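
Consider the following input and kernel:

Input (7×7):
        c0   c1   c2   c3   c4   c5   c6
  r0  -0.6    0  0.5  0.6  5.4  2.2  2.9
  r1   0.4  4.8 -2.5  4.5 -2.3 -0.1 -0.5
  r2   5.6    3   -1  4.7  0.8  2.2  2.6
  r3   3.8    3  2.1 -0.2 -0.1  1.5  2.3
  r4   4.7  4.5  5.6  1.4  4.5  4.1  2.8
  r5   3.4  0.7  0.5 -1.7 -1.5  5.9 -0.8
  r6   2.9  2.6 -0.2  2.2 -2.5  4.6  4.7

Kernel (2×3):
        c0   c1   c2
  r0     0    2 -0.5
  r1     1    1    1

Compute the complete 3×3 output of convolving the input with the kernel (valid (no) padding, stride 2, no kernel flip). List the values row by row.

2.45 -1.8 0.05
15.4 10.8 6.8
10.8 -2.15 10.4

Output[0,0]: The receptive field on the input at this output position is [-0.6 0 0.5 / 0.4 4.8 -2.5]. Elementwise product with the kernel and sum: 0·2 + 0.5·-0.5 + 0.4·1 + 4.8·1 + -2.5·1.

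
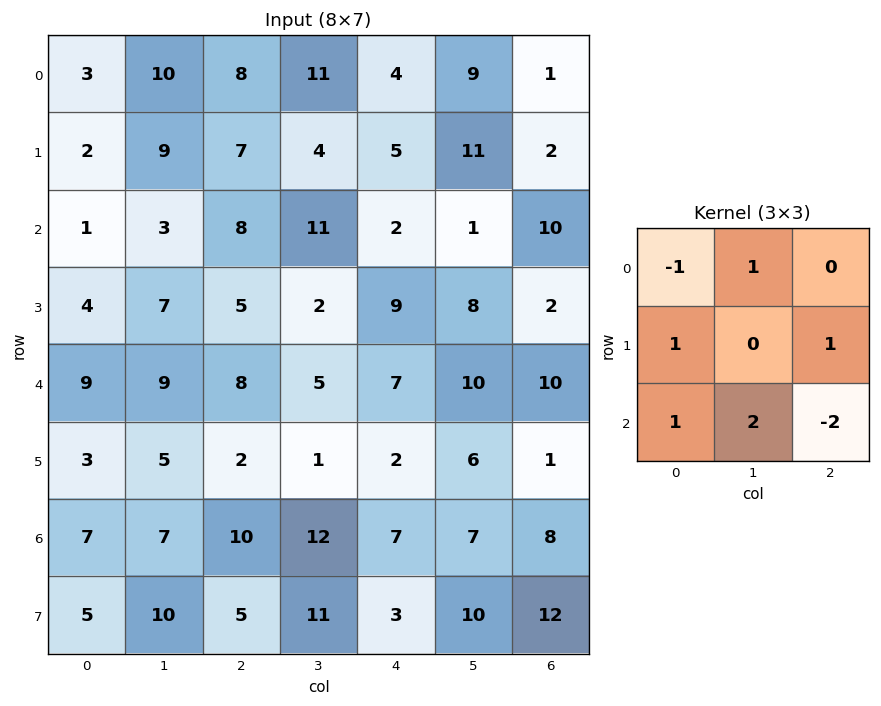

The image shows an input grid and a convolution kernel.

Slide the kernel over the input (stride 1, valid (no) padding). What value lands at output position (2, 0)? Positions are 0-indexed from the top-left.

22

The receptive field on the input at this output position is [1 3 8 / 4 7 5 / 9 9 8]. Elementwise product with the kernel and sum: 1·-1 + 3·1 + 4·1 + 5·1 + 9·1 + 9·2 + 8·-2.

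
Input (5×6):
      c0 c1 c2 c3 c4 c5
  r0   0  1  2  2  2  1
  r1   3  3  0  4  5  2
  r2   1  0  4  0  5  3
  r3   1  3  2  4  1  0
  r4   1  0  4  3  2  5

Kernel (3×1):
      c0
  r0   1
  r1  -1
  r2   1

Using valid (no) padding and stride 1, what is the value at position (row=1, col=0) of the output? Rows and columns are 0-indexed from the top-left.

3

The receptive field on the input at this output position is [3 / 1 / 1]. Elementwise product with the kernel and sum: 3·1 + 1·-1 + 1·1.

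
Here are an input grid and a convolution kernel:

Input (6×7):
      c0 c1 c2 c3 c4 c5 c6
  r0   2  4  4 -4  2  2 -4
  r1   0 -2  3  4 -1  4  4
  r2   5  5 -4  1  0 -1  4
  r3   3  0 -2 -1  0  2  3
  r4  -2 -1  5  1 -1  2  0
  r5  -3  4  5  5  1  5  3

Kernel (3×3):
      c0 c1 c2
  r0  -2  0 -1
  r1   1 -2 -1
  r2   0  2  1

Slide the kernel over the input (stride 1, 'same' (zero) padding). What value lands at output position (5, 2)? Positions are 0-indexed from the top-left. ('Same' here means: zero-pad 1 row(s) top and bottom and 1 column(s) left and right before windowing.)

-10

The receptive field on the zero-padded input at this output position is [-1 5 1 / 4 5 5 / 0 0 0]. Elementwise product with the kernel and sum: -1·-2 + 1·-1 + 4·1 + 5·-2 + 5·-1 + 0·2 + 0·1.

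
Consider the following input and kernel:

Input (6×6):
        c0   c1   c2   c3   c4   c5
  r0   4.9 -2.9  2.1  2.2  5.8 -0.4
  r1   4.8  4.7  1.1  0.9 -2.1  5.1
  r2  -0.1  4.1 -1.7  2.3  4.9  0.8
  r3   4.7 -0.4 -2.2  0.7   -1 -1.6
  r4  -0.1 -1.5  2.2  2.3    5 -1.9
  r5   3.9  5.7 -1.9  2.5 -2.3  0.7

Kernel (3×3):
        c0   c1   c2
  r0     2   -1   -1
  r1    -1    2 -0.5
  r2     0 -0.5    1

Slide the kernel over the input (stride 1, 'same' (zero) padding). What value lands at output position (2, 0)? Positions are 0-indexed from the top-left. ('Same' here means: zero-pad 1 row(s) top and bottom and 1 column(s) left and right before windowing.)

The receptive field on the zero-padded input at this output position is [0 4.8 4.7 / 0 -0.1 4.1 / 0 4.7 -0.4]. Elementwise product with the kernel and sum: 0·2 + 4.8·-1 + 4.7·-1 + 0·-1 + -0.1·2 + 4.1·-0.5 + 4.7·-0.5 + -0.4·1.

-14.5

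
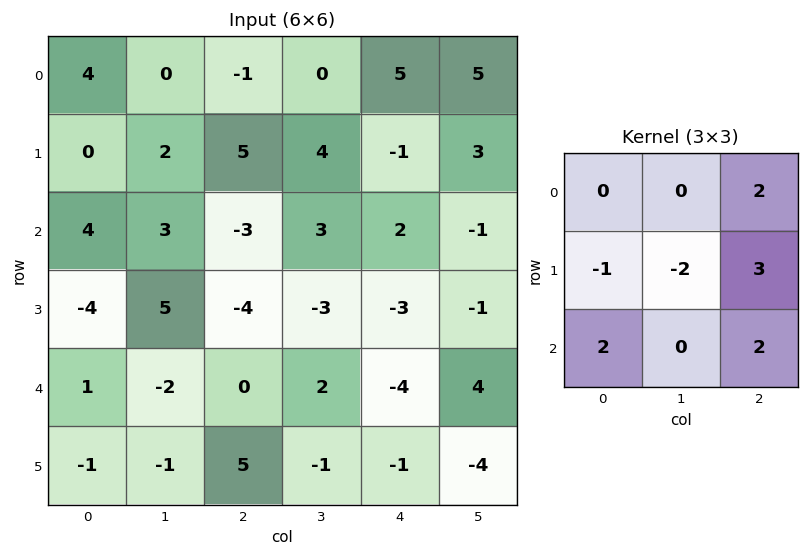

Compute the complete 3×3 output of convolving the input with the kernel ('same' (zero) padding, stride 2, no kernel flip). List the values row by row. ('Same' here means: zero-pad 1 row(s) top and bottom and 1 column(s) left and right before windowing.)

-4 14 19
15 24 -12
0 -2 6

Output[0,0]: The receptive field on the zero-padded input at this output position is [0 0 0 / 0 4 0 / 0 0 2]. Elementwise product with the kernel and sum: 0·2 + 0·-1 + 4·-2 + 0·3 + 0·2 + 2·2.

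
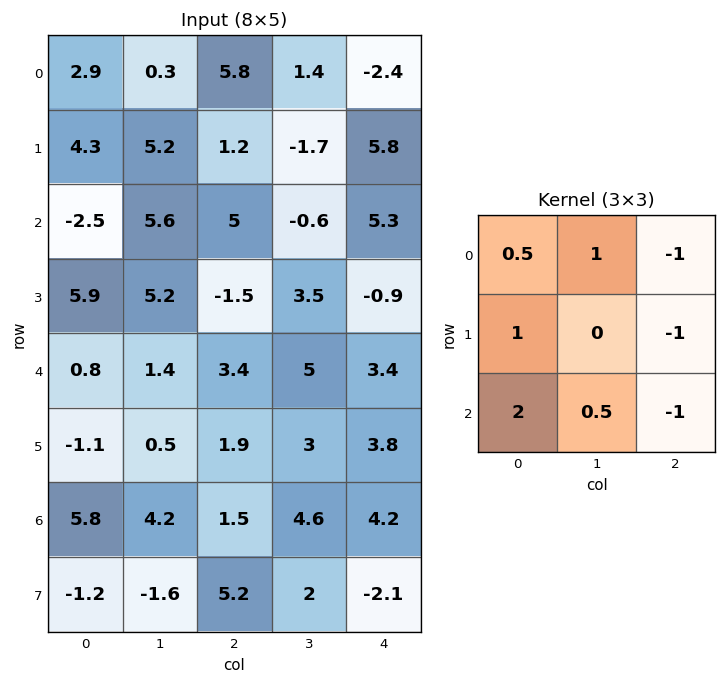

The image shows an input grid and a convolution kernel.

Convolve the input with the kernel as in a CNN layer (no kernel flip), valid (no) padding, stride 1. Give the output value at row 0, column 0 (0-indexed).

The receptive field on the input at this output position is [2.9 0.3 5.8 / 4.3 5.2 1.2 / -2.5 5.6 5]. Elementwise product with the kernel and sum: 2.9·0.5 + 0.3·1 + 5.8·-1 + 4.3·1 + 1.2·-1 + -2.5·2 + 5.6·0.5 + 5·-1.

-8.15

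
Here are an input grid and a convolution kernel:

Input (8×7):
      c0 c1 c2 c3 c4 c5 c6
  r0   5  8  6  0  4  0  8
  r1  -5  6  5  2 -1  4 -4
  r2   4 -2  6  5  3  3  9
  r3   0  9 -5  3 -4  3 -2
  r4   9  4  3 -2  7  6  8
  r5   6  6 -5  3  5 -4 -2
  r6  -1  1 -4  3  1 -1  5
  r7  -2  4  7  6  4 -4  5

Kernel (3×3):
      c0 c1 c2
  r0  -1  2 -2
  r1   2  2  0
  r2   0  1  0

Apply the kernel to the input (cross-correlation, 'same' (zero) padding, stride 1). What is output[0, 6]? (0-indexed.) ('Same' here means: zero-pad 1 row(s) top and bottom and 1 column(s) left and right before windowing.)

The receptive field on the zero-padded input at this output position is [0 0 0 / 0 8 0 / 4 -4 0]. Elementwise product with the kernel and sum: 0·-1 + 0·2 + 0·-2 + 0·2 + 8·2 + -4·1.

12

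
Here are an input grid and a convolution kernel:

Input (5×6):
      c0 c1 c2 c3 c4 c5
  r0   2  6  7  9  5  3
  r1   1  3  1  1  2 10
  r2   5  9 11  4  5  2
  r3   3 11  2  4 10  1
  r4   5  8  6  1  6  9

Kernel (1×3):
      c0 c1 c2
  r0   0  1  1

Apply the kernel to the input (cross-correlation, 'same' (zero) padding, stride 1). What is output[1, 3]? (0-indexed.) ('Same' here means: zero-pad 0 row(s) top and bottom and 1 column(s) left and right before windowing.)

3

The receptive field on the zero-padded input at this output position is [1 1 2]. Elementwise product with the kernel and sum: 1·1 + 2·1.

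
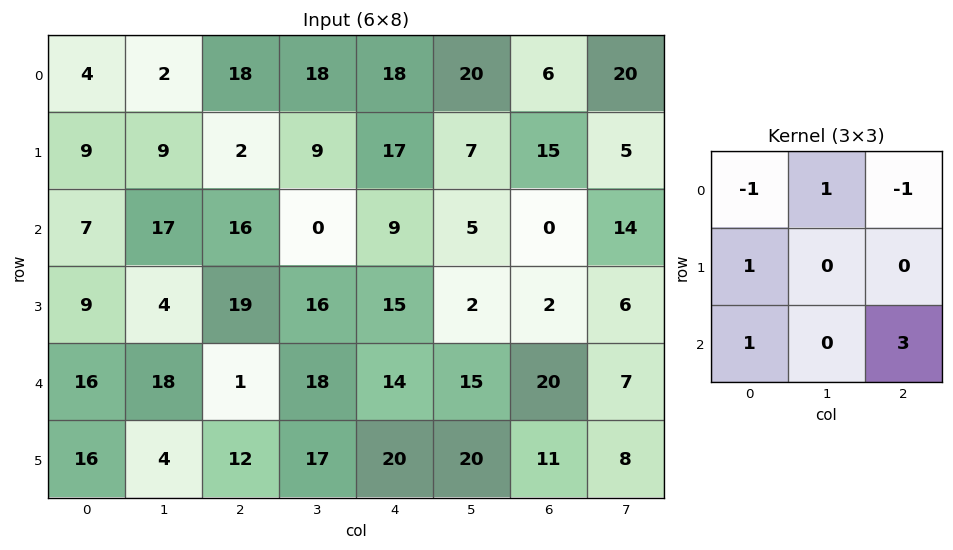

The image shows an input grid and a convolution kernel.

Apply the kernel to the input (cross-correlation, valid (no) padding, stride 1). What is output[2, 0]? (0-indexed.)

The receptive field on the input at this output position is [7 17 16 / 9 4 19 / 16 18 1]. Elementwise product with the kernel and sum: 7·-1 + 17·1 + 16·-1 + 9·1 + 16·1 + 1·3.

22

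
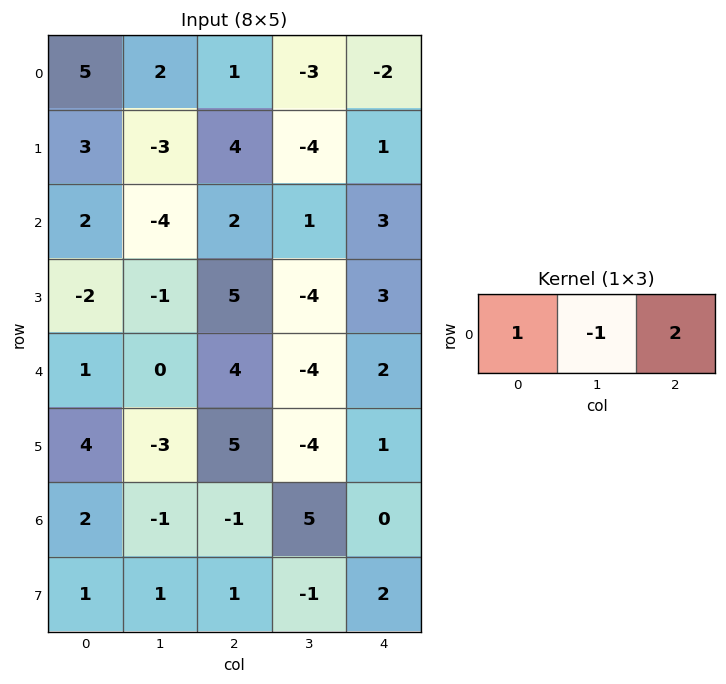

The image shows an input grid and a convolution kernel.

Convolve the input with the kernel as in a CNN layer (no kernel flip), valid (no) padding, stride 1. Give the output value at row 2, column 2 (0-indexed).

The receptive field on the input at this output position is [2 1 3]. Elementwise product with the kernel and sum: 2·1 + 1·-1 + 3·2.

7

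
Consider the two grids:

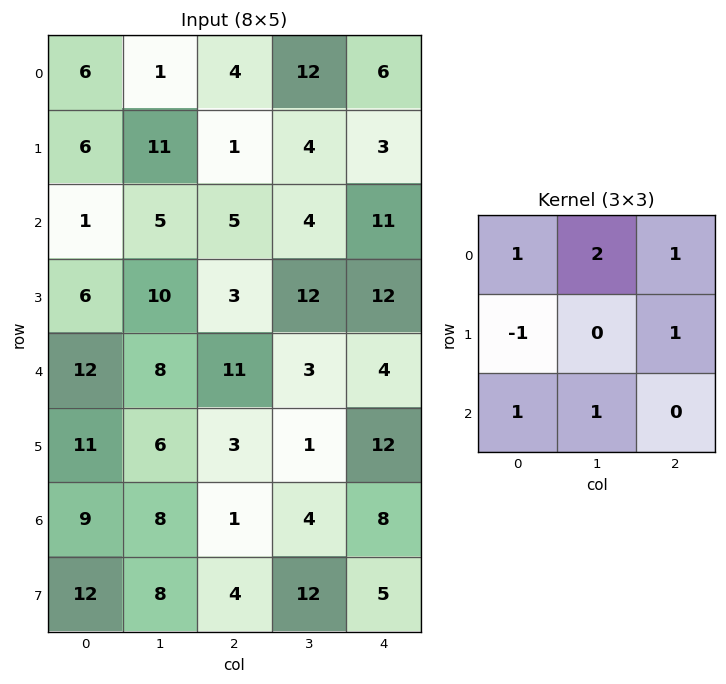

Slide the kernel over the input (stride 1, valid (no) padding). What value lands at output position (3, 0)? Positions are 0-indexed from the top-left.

The receptive field on the input at this output position is [6 10 3 / 12 8 11 / 11 6 3]. Elementwise product with the kernel and sum: 6·1 + 10·2 + 3·1 + 12·-1 + 11·1 + 11·1 + 6·1.

45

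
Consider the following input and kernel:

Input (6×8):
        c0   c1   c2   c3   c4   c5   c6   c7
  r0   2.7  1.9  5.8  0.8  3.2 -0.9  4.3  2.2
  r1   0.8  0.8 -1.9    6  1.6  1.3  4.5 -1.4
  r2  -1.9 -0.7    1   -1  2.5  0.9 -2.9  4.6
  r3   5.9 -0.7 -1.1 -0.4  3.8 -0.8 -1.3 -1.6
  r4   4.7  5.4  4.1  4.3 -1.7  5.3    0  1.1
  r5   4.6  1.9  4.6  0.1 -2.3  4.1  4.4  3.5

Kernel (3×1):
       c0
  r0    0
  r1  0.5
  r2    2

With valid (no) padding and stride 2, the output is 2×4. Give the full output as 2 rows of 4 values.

-3.4 1.05 5.8 -3.55
12.35 7.65 -1.5 -0.65

Output[0,0]: The receptive field on the input at this output position is [2.7 / 0.8 / -1.9]. Elementwise product with the kernel and sum: 0.8·0.5 + -1.9·2.
Output[0,1]: The receptive field on the input at this output position is [5.8 / -1.9 / 1]. Elementwise product with the kernel and sum: -1.9·0.5 + 1·2.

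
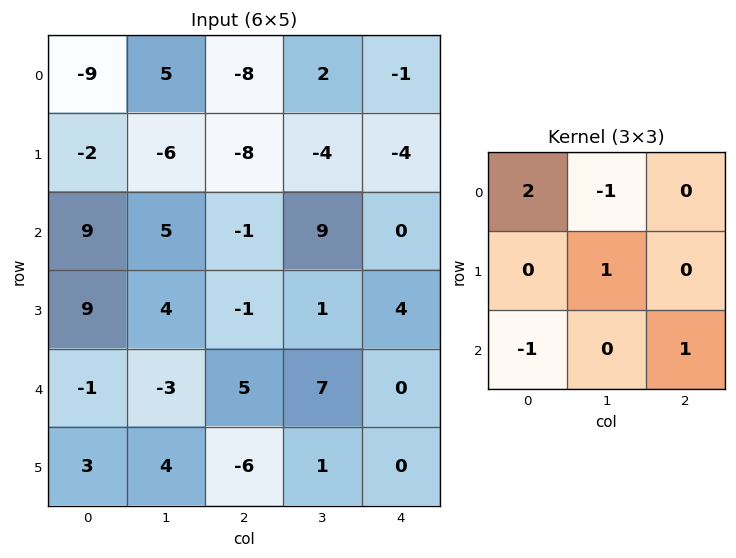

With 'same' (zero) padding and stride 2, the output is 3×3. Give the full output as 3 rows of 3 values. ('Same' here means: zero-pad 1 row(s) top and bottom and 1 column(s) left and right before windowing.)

Output[0,0]: The receptive field on the zero-padded input at this output position is [0 0 0 / 0 -9 5 / 0 -2 -6]. Elementwise product with the kernel and sum: 0·2 + 0·-1 + -9·1 + 0·-1 + -6·1.

-15 -6 3
15 -8 -5
-6 11 -3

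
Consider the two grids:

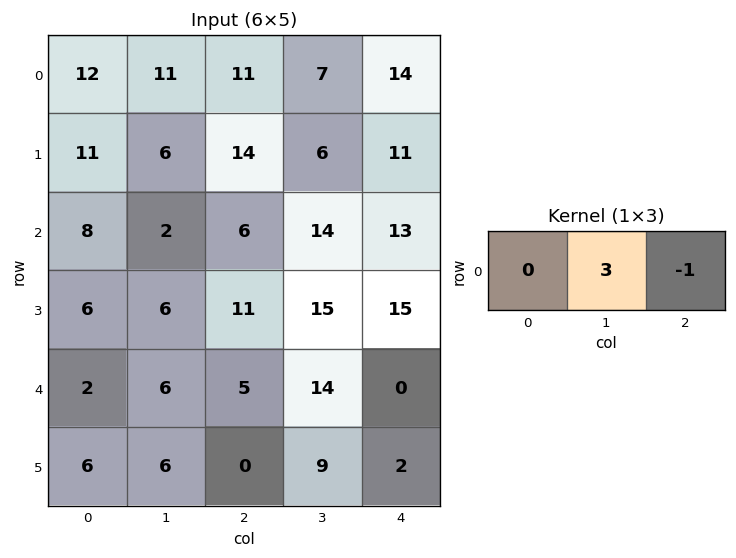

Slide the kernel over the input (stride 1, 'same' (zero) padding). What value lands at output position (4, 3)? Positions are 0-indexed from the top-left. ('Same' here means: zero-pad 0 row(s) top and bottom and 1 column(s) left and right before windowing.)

42

The receptive field on the zero-padded input at this output position is [5 14 0]. Elementwise product with the kernel and sum: 14·3 + 0·-1.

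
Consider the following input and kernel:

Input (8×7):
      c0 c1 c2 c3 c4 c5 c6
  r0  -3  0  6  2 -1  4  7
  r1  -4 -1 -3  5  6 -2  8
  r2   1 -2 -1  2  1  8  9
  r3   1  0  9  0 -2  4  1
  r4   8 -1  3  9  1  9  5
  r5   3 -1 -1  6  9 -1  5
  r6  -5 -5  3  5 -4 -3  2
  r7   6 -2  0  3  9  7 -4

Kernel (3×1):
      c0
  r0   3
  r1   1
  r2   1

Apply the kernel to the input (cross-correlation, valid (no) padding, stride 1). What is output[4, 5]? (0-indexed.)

The receptive field on the input at this output position is [9 / -1 / -3]. Elementwise product with the kernel and sum: 9·3 + -1·1 + -3·1.

23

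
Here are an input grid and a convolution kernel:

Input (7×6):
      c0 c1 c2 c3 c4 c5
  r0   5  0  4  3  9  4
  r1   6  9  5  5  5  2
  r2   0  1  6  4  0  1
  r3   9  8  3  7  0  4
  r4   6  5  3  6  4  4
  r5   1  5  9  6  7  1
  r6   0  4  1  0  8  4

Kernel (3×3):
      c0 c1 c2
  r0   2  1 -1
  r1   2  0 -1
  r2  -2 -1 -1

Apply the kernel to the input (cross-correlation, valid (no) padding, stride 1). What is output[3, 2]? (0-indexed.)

-16

The receptive field on the input at this output position is [3 7 0 / 3 6 4 / 9 6 7]. Elementwise product with the kernel and sum: 3·2 + 7·1 + 0·-1 + 3·2 + 4·-1 + 9·-2 + 6·-1 + 7·-1.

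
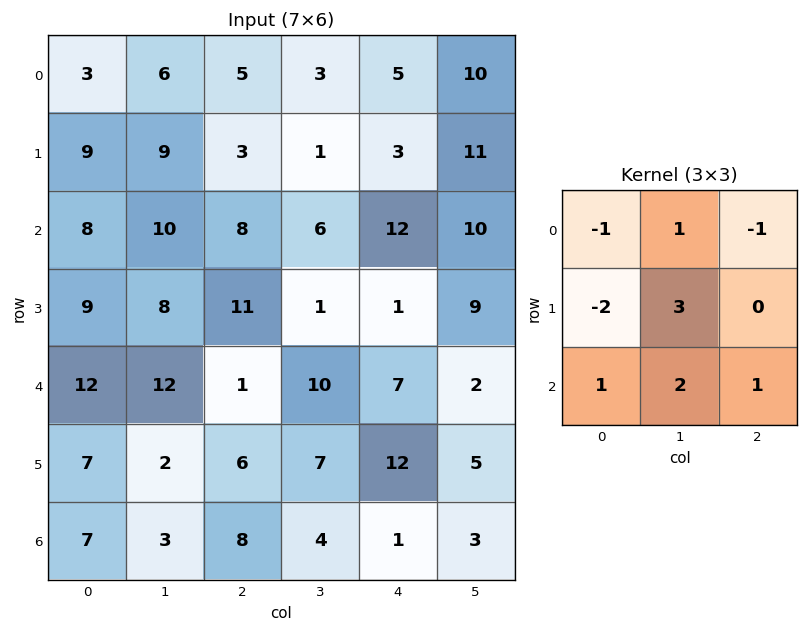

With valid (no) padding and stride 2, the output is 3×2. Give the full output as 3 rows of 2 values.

Output[0,0]: The receptive field on the input at this output position is [3 6 5 / 9 9 3 / 8 10 8]. Elementwise product with the kernel and sum: 3·-1 + 6·1 + 5·-1 + 9·-2 + 9·3 + 8·1 + 10·2 + 8·1.
Output[0,1]: The receptive field on the input at this output position is [5 3 5 / 3 1 3 / 8 6 12]. Elementwise product with the kernel and sum: 5·-1 + 3·1 + 5·-1 + 3·-2 + 1·3 + 8·1 + 6·2 + 12·1.

43 22
37 -5
12 28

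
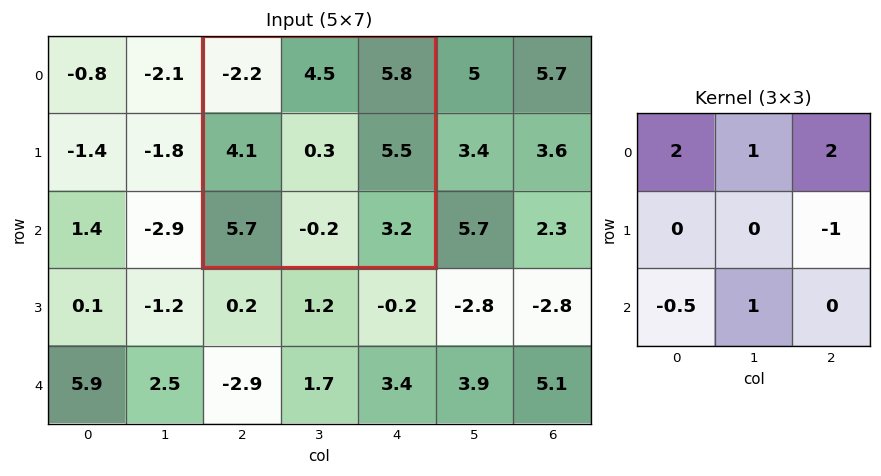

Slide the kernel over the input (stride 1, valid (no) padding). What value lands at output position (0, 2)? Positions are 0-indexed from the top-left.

3.15

The receptive field on the input at this output position is [-2.2 4.5 5.8 / 4.1 0.3 5.5 / 5.7 -0.2 3.2]. Elementwise product with the kernel and sum: -2.2·2 + 4.5·1 + 5.8·2 + 5.5·-1 + 5.7·-0.5 + -0.2·1.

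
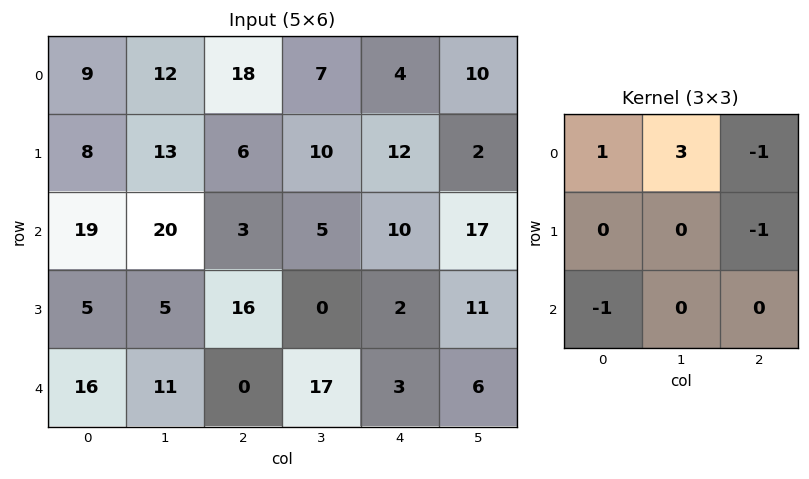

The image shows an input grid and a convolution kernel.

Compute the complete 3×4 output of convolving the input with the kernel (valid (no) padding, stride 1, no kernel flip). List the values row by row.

2 29 20 2
33 11 -2 27
44 13 6 -10

Output[0,0]: The receptive field on the input at this output position is [9 12 18 / 8 13 6 / 19 20 3]. Elementwise product with the kernel and sum: 9·1 + 12·3 + 18·-1 + 6·-1 + 19·-1.
Output[0,1]: The receptive field on the input at this output position is [12 18 7 / 13 6 10 / 20 3 5]. Elementwise product with the kernel and sum: 12·1 + 18·3 + 7·-1 + 10·-1 + 20·-1.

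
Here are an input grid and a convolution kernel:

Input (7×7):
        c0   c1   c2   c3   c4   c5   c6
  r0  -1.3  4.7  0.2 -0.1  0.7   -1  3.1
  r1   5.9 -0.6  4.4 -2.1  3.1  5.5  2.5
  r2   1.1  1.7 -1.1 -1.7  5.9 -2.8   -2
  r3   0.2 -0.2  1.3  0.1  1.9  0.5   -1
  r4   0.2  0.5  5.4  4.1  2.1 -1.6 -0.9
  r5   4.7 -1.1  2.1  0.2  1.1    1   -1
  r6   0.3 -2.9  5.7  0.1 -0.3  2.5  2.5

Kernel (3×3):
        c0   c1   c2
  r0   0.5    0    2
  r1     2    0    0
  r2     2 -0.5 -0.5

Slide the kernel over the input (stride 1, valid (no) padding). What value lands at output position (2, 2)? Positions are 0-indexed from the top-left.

21.55

The receptive field on the input at this output position is [-1.1 -1.7 5.9 / 1.3 0.1 1.9 / 5.4 4.1 2.1]. Elementwise product with the kernel and sum: -1.1·0.5 + 5.9·2 + 1.3·2 + 5.4·2 + 4.1·-0.5 + 2.1·-0.5.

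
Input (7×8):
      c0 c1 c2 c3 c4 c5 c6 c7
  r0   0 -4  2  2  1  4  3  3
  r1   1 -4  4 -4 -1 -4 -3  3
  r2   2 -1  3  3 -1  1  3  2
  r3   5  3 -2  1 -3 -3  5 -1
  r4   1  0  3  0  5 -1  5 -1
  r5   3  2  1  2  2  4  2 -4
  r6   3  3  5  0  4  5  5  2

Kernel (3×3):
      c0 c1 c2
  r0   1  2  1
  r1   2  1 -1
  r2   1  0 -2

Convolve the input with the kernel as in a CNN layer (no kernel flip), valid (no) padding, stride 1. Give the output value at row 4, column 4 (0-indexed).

The receptive field on the input at this output position is [5 -1 5 / 2 4 2 / 4 5 5]. Elementwise product with the kernel and sum: 5·1 + -1·2 + 5·1 + 2·2 + 4·1 + 2·-1 + 4·1 + 5·-2.

8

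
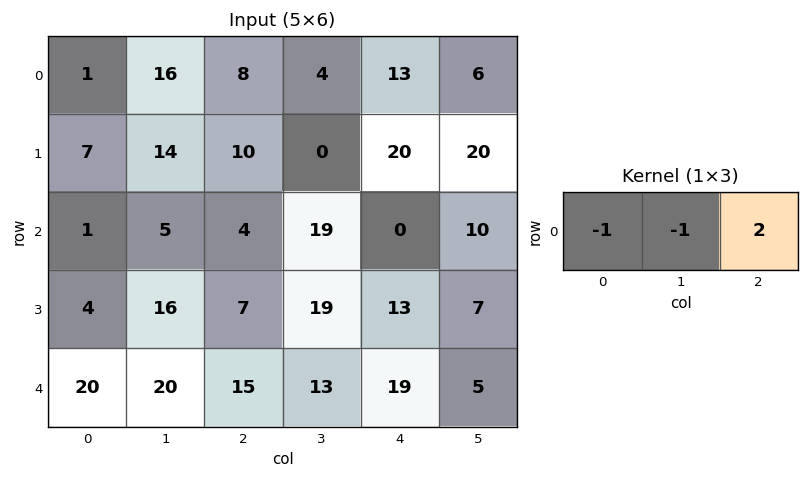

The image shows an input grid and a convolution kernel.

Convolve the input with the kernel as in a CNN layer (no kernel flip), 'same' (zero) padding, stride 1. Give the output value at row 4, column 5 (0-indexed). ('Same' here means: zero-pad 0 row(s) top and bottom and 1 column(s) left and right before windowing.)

The receptive field on the zero-padded input at this output position is [19 5 0]. Elementwise product with the kernel and sum: 19·-1 + 5·-1 + 0·2.

-24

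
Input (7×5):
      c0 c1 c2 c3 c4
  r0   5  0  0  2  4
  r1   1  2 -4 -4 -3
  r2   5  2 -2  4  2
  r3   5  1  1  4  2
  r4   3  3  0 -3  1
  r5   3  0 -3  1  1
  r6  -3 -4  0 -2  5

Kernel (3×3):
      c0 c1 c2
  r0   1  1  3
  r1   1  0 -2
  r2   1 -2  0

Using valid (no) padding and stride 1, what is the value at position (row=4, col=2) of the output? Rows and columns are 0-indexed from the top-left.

The receptive field on the input at this output position is [0 -3 1 / -3 1 1 / 0 -2 5]. Elementwise product with the kernel and sum: 0·1 + -3·1 + 1·3 + -3·1 + 1·-2 + 0·1 + -2·-2.

-1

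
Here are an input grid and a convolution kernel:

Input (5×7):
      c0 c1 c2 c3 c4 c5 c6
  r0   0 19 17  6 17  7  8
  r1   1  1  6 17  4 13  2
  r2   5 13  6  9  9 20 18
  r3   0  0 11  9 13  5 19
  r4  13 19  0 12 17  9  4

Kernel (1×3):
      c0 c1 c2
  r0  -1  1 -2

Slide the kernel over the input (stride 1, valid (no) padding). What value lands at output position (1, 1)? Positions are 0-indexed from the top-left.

-29

The receptive field on the input at this output position is [1 6 17]. Elementwise product with the kernel and sum: 1·-1 + 6·1 + 17·-2.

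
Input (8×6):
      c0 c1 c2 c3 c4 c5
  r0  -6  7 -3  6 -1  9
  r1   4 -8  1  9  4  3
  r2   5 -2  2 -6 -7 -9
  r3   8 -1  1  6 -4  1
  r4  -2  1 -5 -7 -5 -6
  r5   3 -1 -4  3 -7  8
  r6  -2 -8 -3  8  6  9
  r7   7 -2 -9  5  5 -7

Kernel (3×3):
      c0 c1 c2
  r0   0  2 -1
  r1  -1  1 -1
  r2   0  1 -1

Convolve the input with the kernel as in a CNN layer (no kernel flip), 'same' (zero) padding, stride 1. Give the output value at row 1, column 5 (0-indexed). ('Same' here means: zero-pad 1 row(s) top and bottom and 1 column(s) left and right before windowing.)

8

The receptive field on the zero-padded input at this output position is [-1 9 0 / 4 3 0 / -7 -9 0]. Elementwise product with the kernel and sum: 9·2 + 0·-1 + 4·-1 + 3·1 + 0·-1 + -9·1 + 0·-1.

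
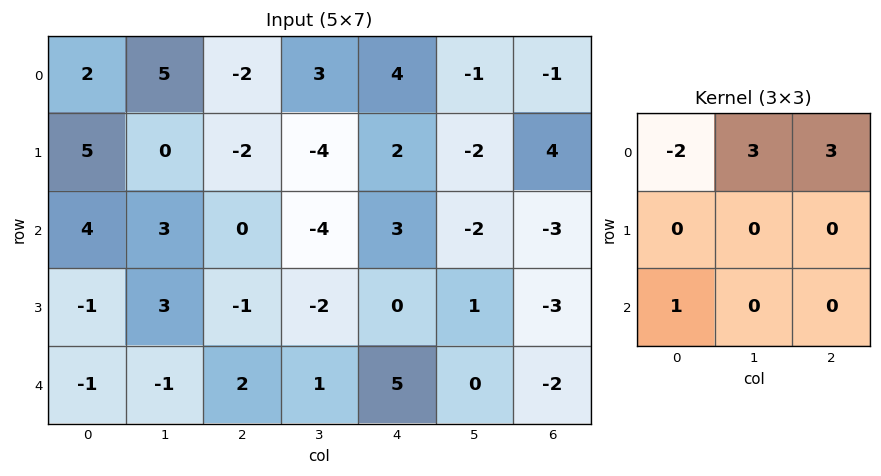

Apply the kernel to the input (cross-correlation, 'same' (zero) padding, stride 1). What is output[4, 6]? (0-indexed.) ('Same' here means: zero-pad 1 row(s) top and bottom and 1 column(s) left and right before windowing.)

The receptive field on the zero-padded input at this output position is [1 -3 0 / 0 -2 0 / 0 0 0]. Elementwise product with the kernel and sum: 1·-2 + -3·3 + 0·3 + 0·1.

-11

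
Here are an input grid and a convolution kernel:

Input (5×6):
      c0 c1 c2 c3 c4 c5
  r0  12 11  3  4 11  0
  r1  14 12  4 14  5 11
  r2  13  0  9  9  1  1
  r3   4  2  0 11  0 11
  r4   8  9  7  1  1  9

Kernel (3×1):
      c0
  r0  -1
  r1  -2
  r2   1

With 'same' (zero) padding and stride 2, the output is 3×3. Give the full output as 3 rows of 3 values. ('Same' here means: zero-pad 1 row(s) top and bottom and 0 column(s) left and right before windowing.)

-10 -2 -17
-36 -22 -7
-20 -14 -2

Output[0,0]: The receptive field on the zero-padded input at this output position is [0 / 12 / 14]. Elementwise product with the kernel and sum: 0·-1 + 12·-2 + 14·1.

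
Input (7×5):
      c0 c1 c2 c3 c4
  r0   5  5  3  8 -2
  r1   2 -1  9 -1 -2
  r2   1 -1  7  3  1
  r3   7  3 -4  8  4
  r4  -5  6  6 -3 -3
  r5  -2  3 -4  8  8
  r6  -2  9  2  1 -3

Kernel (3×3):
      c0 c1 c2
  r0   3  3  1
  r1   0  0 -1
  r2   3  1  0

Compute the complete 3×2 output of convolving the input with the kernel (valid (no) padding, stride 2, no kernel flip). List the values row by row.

Output[0,0]: The receptive field on the input at this output position is [5 5 3 / 2 -1 9 / 1 -1 7]. Elementwise product with the kernel and sum: 5·3 + 5·3 + 3·1 + 9·-1 + 1·3 + -1·1.
Output[0,1]: The receptive field on the input at this output position is [3 8 -2 / 9 -1 -2 / 7 3 1]. Elementwise product with the kernel and sum: 3·3 + 8·3 + -2·1 + -2·-1 + 7·3 + 3·1.

26 57
2 42
16 5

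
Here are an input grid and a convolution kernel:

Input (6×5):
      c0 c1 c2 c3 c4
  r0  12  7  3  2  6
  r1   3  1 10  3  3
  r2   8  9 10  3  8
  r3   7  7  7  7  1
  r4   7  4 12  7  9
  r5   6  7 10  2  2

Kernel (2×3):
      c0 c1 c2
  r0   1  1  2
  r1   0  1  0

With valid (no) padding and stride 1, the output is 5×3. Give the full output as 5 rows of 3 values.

Output[0,0]: The receptive field on the input at this output position is [12 7 3 / 3 1 10]. Elementwise product with the kernel and sum: 12·1 + 7·1 + 3·2 + 1·1.

26 24 20
33 27 22
44 32 36
32 40 23
42 40 39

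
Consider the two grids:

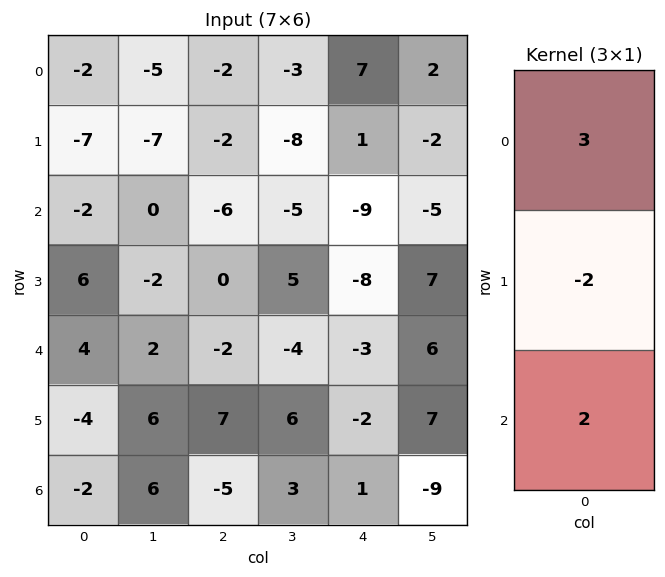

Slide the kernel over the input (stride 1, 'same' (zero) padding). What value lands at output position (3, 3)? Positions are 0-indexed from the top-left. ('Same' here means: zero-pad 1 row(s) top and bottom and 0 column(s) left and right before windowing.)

-33

The receptive field on the zero-padded input at this output position is [-5 / 5 / -4]. Elementwise product with the kernel and sum: -5·3 + 5·-2 + -4·2.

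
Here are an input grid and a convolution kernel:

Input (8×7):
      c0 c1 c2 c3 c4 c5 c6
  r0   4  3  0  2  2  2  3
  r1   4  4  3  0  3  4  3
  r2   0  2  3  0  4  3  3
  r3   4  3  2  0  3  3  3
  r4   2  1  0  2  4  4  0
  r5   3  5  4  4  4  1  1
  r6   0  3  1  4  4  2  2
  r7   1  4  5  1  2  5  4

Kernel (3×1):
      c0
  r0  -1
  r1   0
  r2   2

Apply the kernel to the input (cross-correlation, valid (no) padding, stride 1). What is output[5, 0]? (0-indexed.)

-1

The receptive field on the input at this output position is [3 / 0 / 1]. Elementwise product with the kernel and sum: 3·-1 + 1·2.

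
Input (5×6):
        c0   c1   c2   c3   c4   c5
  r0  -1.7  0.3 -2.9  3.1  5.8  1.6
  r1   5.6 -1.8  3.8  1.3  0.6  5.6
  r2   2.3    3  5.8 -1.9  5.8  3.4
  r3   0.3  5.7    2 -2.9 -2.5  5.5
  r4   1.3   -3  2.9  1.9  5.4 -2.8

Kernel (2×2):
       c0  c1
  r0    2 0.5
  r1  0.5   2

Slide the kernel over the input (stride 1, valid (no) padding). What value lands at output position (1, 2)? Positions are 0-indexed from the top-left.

The receptive field on the input at this output position is [3.8 1.3 / 5.8 -1.9]. Elementwise product with the kernel and sum: 3.8·2 + 1.3·0.5 + 5.8·0.5 + -1.9·2.

7.35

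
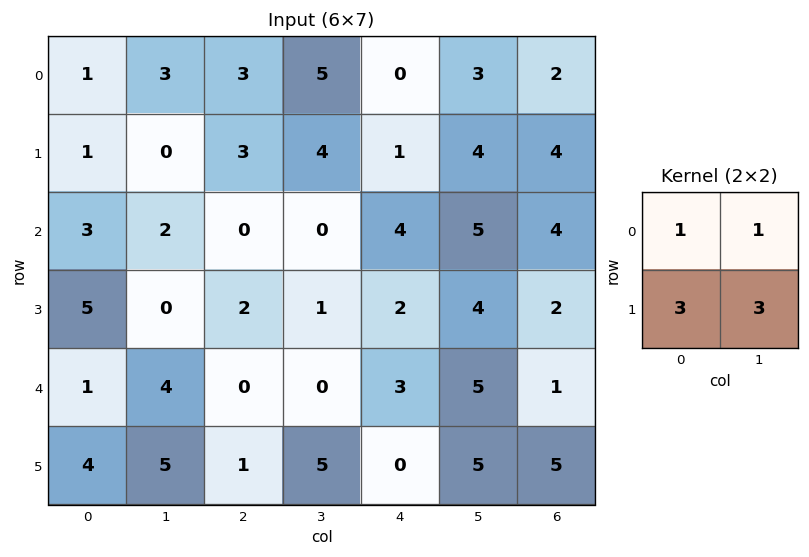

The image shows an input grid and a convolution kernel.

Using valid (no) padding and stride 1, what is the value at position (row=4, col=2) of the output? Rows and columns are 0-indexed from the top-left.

The receptive field on the input at this output position is [0 0 / 1 5]. Elementwise product with the kernel and sum: 0·1 + 0·1 + 1·3 + 5·3.

18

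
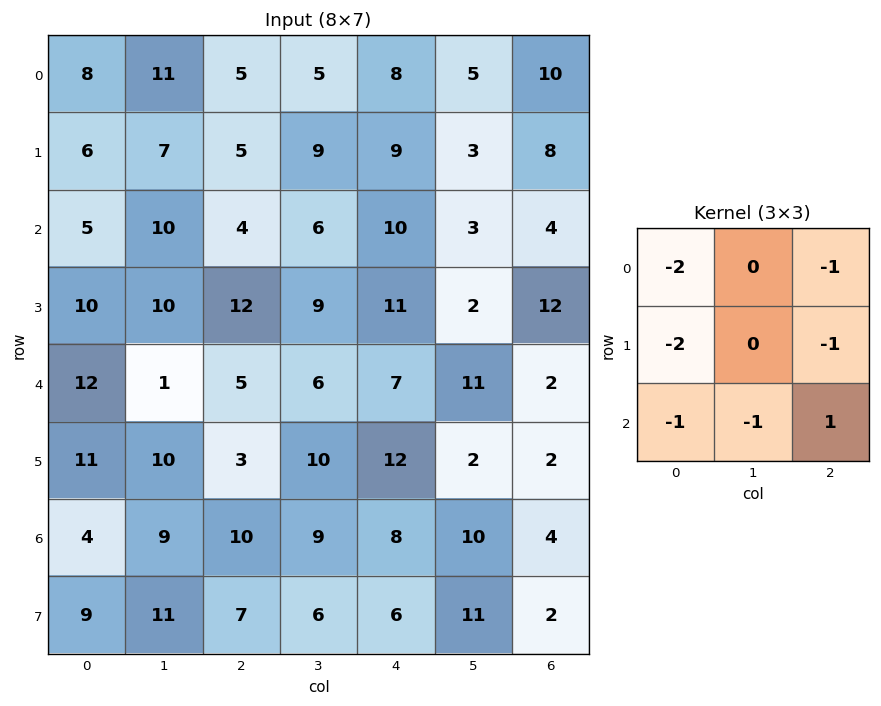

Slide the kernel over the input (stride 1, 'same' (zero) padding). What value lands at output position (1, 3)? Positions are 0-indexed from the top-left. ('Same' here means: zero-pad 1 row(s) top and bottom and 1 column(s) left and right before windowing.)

-37

The receptive field on the zero-padded input at this output position is [5 5 8 / 5 9 9 / 4 6 10]. Elementwise product with the kernel and sum: 5·-2 + 8·-1 + 5·-2 + 9·-1 + 4·-1 + 6·-1 + 10·1.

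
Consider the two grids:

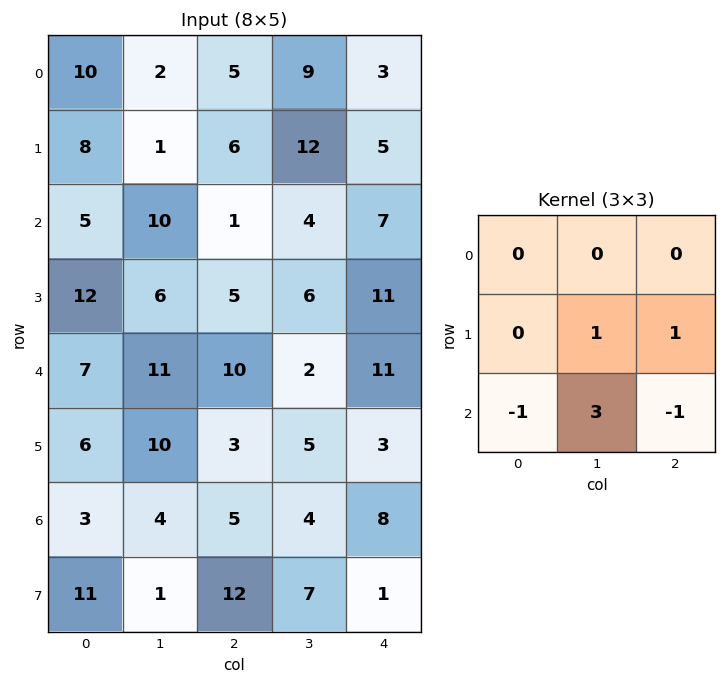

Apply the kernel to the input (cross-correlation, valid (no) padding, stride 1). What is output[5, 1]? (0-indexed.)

The receptive field on the input at this output position is [10 3 5 / 4 5 4 / 1 12 7]. Elementwise product with the kernel and sum: 5·1 + 4·1 + 1·-1 + 12·3 + 7·-1.

37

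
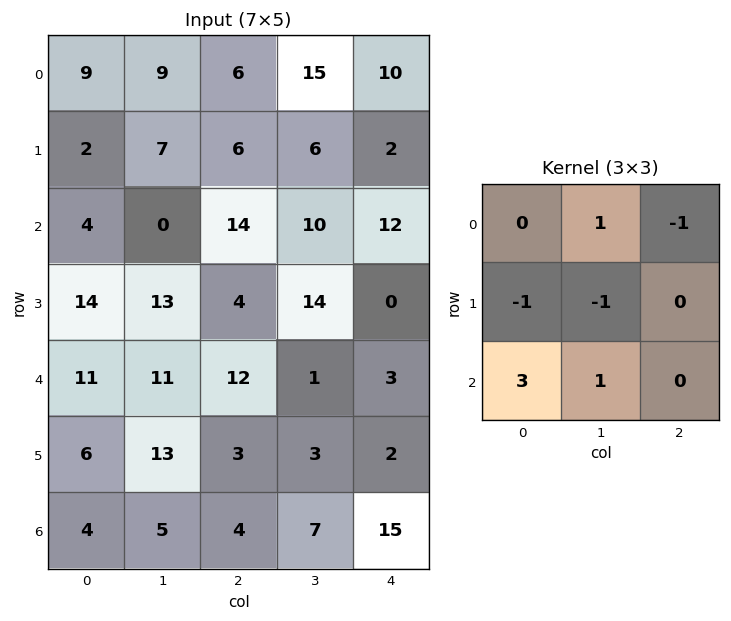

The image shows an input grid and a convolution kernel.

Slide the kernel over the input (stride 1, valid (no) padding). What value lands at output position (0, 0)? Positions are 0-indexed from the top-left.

The receptive field on the input at this output position is [9 9 6 / 2 7 6 / 4 0 14]. Elementwise product with the kernel and sum: 9·1 + 6·-1 + 2·-1 + 7·-1 + 4·3 + 0·1.

6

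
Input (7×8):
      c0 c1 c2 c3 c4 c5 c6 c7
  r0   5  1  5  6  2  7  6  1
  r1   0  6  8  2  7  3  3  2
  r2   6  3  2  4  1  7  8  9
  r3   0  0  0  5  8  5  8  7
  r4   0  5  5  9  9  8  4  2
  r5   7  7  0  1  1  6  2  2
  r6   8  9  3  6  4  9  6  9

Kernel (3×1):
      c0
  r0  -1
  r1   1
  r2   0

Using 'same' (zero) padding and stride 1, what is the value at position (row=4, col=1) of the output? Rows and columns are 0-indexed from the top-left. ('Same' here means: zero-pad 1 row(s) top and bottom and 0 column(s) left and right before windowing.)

The receptive field on the zero-padded input at this output position is [0 / 5 / 7]. Elementwise product with the kernel and sum: 0·-1 + 5·1.

5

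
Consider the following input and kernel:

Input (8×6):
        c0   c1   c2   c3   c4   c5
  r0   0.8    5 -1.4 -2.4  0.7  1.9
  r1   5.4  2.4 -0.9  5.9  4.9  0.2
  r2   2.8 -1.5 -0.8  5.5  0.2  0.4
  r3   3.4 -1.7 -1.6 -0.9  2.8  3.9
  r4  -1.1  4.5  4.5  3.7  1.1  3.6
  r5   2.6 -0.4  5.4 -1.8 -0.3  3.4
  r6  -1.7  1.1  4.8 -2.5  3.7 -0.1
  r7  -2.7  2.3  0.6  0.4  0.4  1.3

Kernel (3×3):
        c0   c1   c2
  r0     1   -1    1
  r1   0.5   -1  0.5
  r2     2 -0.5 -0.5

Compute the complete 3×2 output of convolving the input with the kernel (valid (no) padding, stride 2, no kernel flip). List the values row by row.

1 -6.65
-0.6 2
-3.05 15.25

Output[0,0]: The receptive field on the input at this output position is [0.8 5 -1.4 / 5.4 2.4 -0.9 / 2.8 -1.5 -0.8]. Elementwise product with the kernel and sum: 0.8·1 + 5·-1 + -1.4·1 + 5.4·0.5 + 2.4·-1 + -0.9·0.5 + 2.8·2 + -1.5·-0.5 + -0.8·-0.5.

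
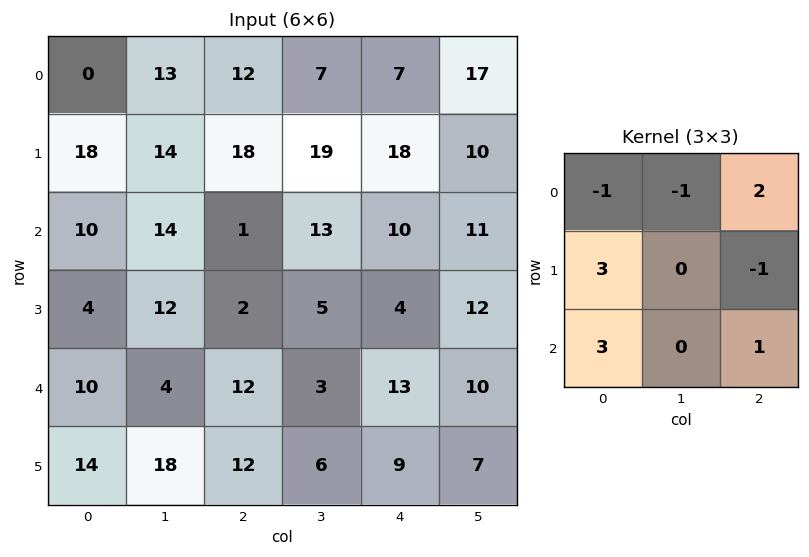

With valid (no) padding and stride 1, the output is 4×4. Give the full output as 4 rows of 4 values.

Output[0,0]: The receptive field on the input at this output position is [0 13 12 / 18 14 18 / 10 14 1]. Elementwise product with the kernel and sum: 0·-1 + 13·-1 + 12·2 + 18·3 + 18·-1 + 10·3 + 1·1.
Output[0,1]: The receptive field on the input at this output position is [13 12 7 / 14 18 19 / 14 1 13]. Elementwise product with the kernel and sum: 13·-1 + 12·-1 + 7·2 + 14·3 + 19·-1 + 14·3 + 13·1.

78 67 44 117
47 76 2 38
30 57 57 21
60 65 69 39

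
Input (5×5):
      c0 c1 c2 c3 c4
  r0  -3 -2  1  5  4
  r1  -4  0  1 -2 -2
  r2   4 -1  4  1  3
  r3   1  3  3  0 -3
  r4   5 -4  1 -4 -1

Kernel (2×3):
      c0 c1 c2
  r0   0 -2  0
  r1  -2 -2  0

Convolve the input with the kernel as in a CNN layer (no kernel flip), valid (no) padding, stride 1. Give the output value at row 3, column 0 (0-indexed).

-8

The receptive field on the input at this output position is [1 3 3 / 5 -4 1]. Elementwise product with the kernel and sum: 3·-2 + 5·-2 + -4·-2.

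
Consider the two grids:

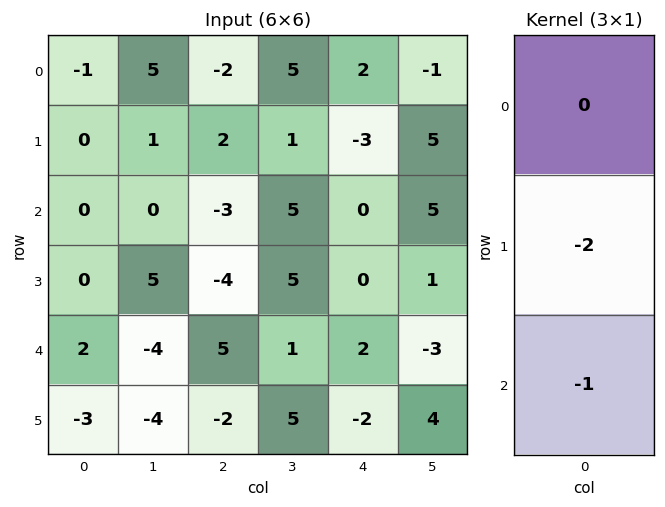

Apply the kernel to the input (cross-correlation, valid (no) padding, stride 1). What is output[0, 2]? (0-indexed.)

-1

The receptive field on the input at this output position is [-2 / 2 / -3]. Elementwise product with the kernel and sum: 2·-2 + -3·-1.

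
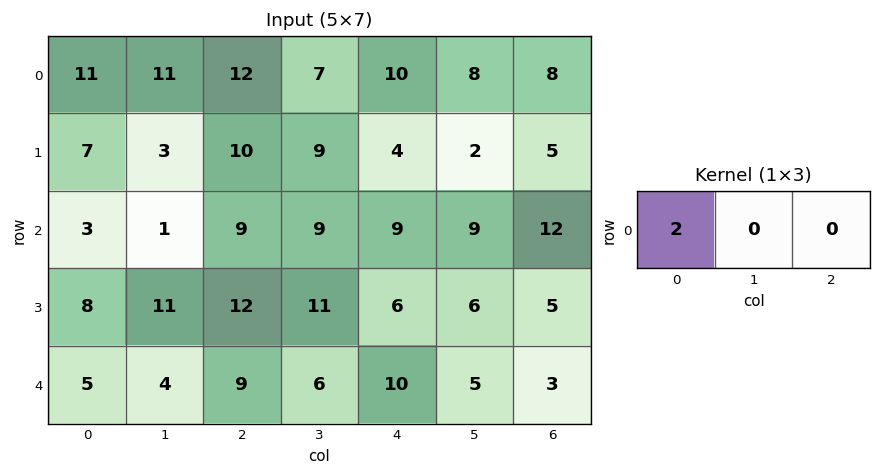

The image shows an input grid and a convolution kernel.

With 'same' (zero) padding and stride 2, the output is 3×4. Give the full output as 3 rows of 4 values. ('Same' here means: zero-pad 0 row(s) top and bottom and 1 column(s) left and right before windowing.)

Output[0,0]: The receptive field on the zero-padded input at this output position is [0 11 11]. Elementwise product with the kernel and sum: 0·2.

0 22 14 16
0 2 18 18
0 8 12 10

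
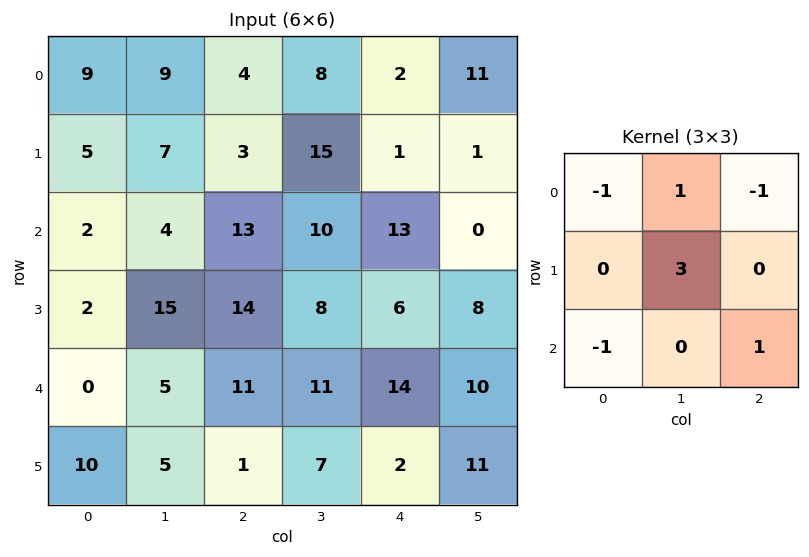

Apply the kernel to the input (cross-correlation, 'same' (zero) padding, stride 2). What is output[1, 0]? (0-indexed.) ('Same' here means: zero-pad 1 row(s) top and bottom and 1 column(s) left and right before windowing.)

The receptive field on the zero-padded input at this output position is [0 5 7 / 0 2 4 / 0 2 15]. Elementwise product with the kernel and sum: 0·-1 + 5·1 + 7·-1 + 2·3 + 0·-1 + 15·1.

19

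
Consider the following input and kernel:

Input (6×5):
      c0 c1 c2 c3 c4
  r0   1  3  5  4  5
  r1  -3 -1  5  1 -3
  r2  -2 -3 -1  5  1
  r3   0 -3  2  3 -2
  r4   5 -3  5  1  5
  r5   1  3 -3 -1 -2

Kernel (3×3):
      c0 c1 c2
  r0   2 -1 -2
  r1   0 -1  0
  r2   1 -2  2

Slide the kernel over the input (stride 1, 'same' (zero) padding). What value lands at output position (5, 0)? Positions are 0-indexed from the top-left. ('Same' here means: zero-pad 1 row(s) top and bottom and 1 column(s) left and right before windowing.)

0

The receptive field on the zero-padded input at this output position is [0 5 -3 / 0 1 3 / 0 0 0]. Elementwise product with the kernel and sum: 0·2 + 5·-1 + -3·-2 + 1·-1 + 0·1 + 0·-2 + 0·2.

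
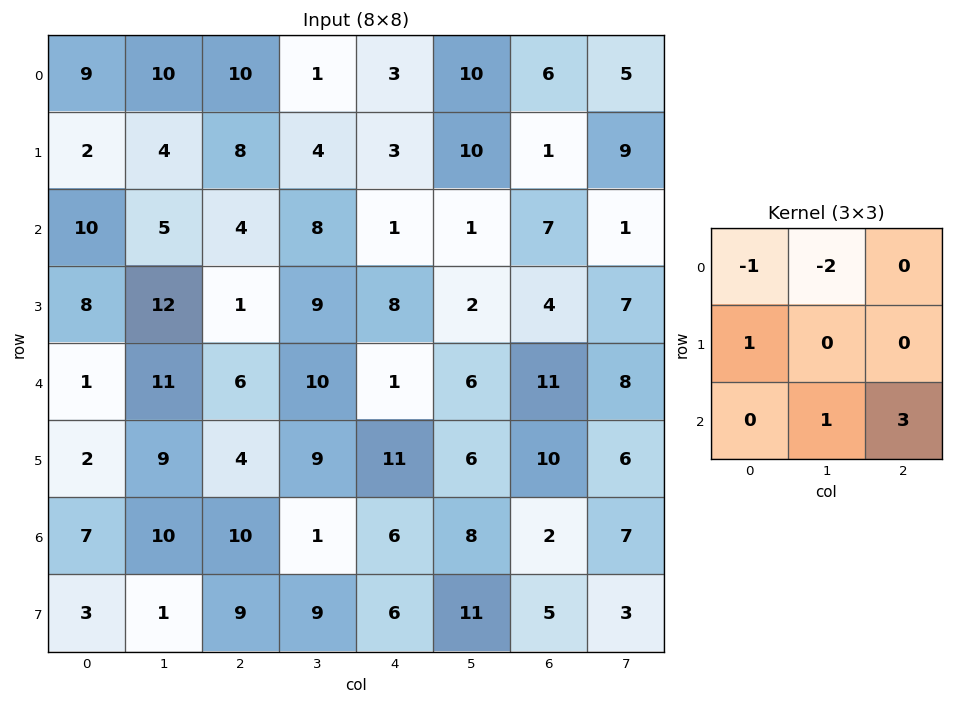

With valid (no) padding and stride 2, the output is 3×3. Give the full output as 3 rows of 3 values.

-10 7 2
17 -6 44
19 -3 12

Output[0,0]: The receptive field on the input at this output position is [9 10 10 / 2 4 8 / 10 5 4]. Elementwise product with the kernel and sum: 9·-1 + 10·-2 + 2·1 + 5·1 + 4·3.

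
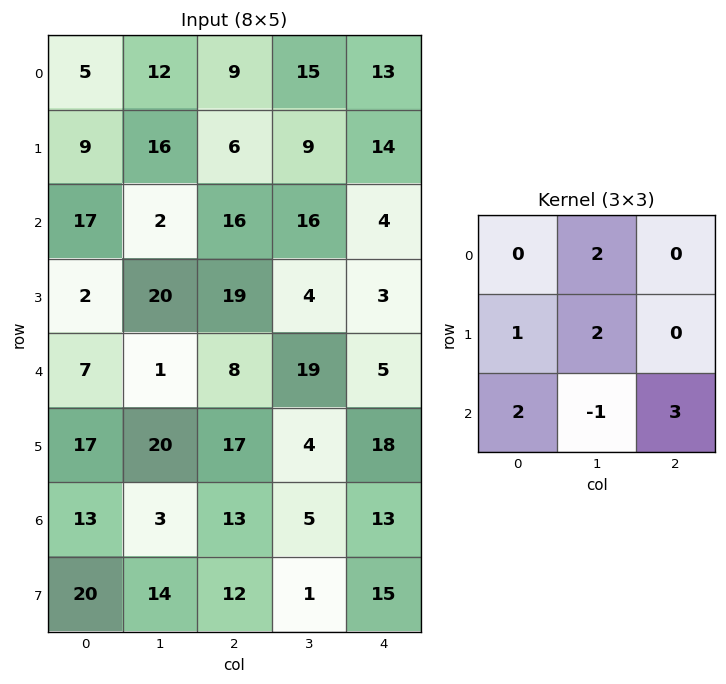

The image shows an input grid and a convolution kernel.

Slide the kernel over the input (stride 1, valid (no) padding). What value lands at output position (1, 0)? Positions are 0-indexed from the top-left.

The receptive field on the input at this output position is [9 16 6 / 17 2 16 / 2 20 19]. Elementwise product with the kernel and sum: 16·2 + 17·1 + 2·2 + 2·2 + 20·-1 + 19·3.

94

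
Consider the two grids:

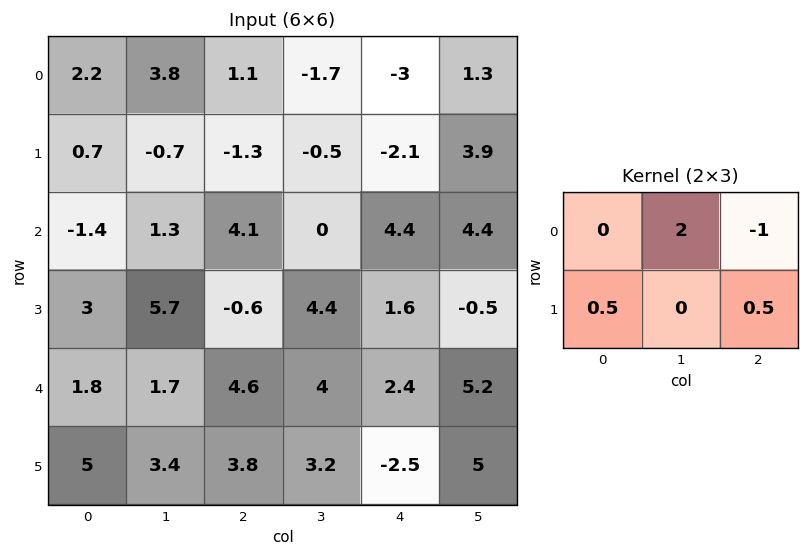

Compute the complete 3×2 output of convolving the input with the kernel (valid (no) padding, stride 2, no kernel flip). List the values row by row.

6.2 -2.1
-0.3 -3.9
3.2 6.25

Output[0,0]: The receptive field on the input at this output position is [2.2 3.8 1.1 / 0.7 -0.7 -1.3]. Elementwise product with the kernel and sum: 3.8·2 + 1.1·-1 + 0.7·0.5 + -1.3·0.5.
Output[0,1]: The receptive field on the input at this output position is [1.1 -1.7 -3 / -1.3 -0.5 -2.1]. Elementwise product with the kernel and sum: -1.7·2 + -3·-1 + -1.3·0.5 + -2.1·0.5.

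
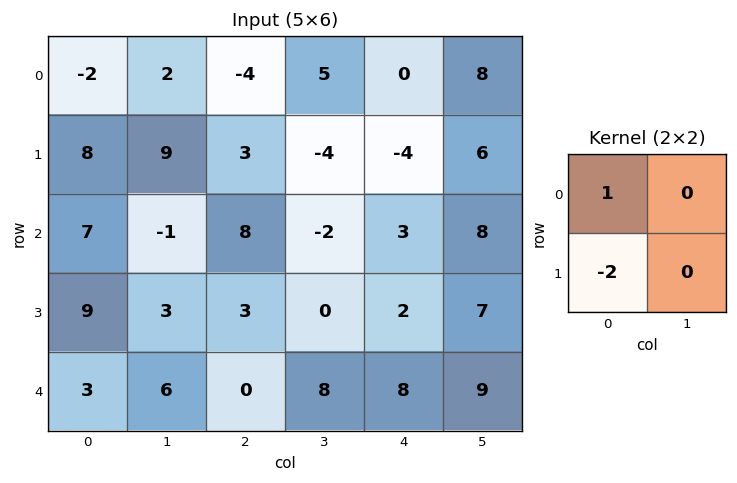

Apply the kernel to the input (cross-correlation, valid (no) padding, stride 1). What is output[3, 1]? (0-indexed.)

The receptive field on the input at this output position is [3 3 / 6 0]. Elementwise product with the kernel and sum: 3·1 + 6·-2.

-9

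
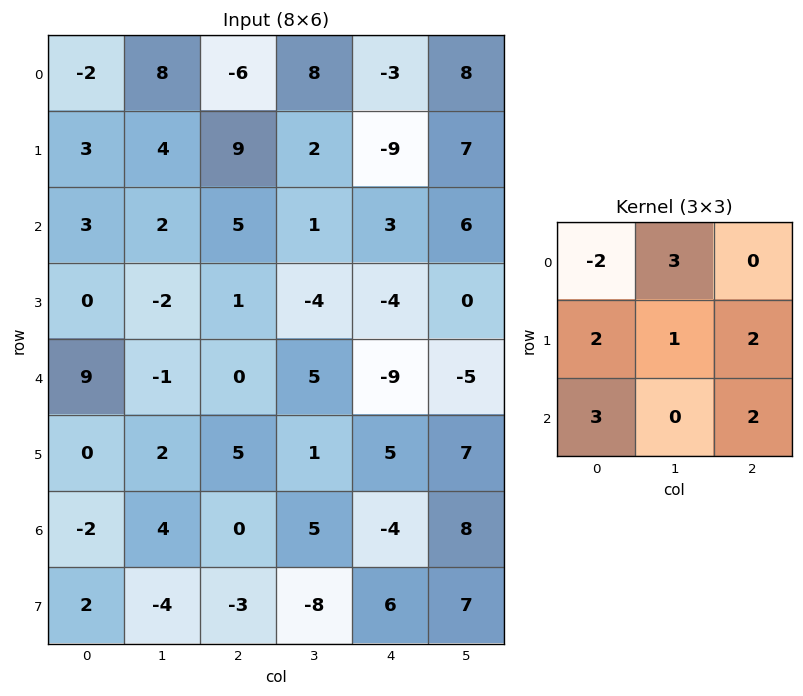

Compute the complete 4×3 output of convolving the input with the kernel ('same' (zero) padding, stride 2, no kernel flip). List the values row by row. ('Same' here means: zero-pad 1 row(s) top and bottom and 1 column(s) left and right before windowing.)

Output[0,0]: The receptive field on the zero-padded input at this output position is [0 0 0 / 0 -2 8 / 0 3 4]. Elementwise product with the kernel and sum: 0·-2 + 0·3 + 0·2 + -2·1 + 8·2 + 0·3 + 4·2.

22 42 49
12 16 -26
11 23 4
-2 1 25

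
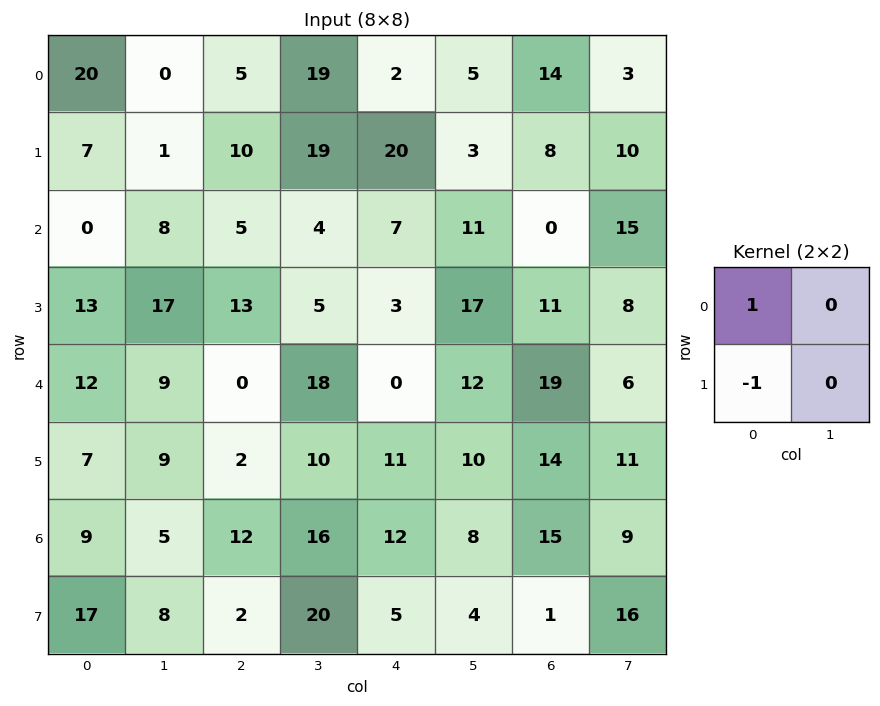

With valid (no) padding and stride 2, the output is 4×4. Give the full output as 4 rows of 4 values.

Output[0,0]: The receptive field on the input at this output position is [20 0 / 7 1]. Elementwise product with the kernel and sum: 20·1 + 7·-1.
Output[0,1]: The receptive field on the input at this output position is [5 19 / 10 19]. Elementwise product with the kernel and sum: 5·1 + 10·-1.

13 -5 -18 6
-13 -8 4 -11
5 -2 -11 5
-8 10 7 14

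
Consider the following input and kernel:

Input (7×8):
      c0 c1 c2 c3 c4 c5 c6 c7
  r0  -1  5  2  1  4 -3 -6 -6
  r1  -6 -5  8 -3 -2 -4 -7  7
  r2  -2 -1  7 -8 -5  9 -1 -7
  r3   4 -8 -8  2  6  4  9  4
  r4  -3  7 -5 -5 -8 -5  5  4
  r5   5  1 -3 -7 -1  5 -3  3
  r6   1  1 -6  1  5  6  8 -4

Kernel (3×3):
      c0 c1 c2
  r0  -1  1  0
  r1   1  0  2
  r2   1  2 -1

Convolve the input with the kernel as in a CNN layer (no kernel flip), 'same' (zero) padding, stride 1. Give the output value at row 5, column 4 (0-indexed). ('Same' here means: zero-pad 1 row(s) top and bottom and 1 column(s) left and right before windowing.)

5

The receptive field on the zero-padded input at this output position is [-5 -8 -5 / -7 -1 5 / 1 5 6]. Elementwise product with the kernel and sum: -5·-1 + -8·1 + -7·1 + 5·2 + 1·1 + 5·2 + 6·-1.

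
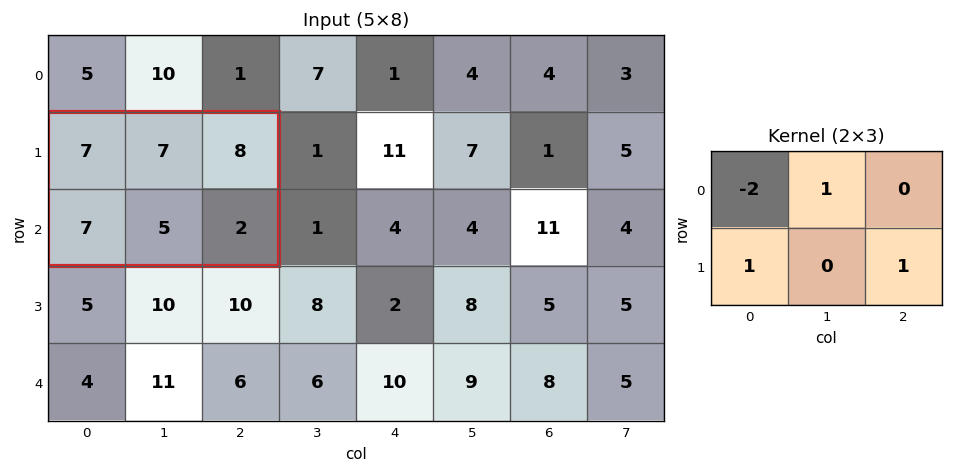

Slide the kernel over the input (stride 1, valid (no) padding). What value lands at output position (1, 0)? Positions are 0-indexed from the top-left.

The receptive field on the input at this output position is [7 7 8 / 7 5 2]. Elementwise product with the kernel and sum: 7·-2 + 7·1 + 7·1 + 2·1.

2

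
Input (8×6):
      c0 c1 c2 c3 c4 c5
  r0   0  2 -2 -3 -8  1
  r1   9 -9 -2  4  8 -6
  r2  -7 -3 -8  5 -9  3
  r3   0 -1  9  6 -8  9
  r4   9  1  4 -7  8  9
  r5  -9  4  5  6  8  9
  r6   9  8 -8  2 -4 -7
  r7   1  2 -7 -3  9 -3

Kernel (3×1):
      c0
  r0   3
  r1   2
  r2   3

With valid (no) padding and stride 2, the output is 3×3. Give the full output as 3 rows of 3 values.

-3 -34 -35
6 6 -19
36 -2 28

Output[0,0]: The receptive field on the input at this output position is [0 / 9 / -7]. Elementwise product with the kernel and sum: 0·3 + 9·2 + -7·3.
Output[0,1]: The receptive field on the input at this output position is [-2 / -2 / -8]. Elementwise product with the kernel and sum: -2·3 + -2·2 + -8·3.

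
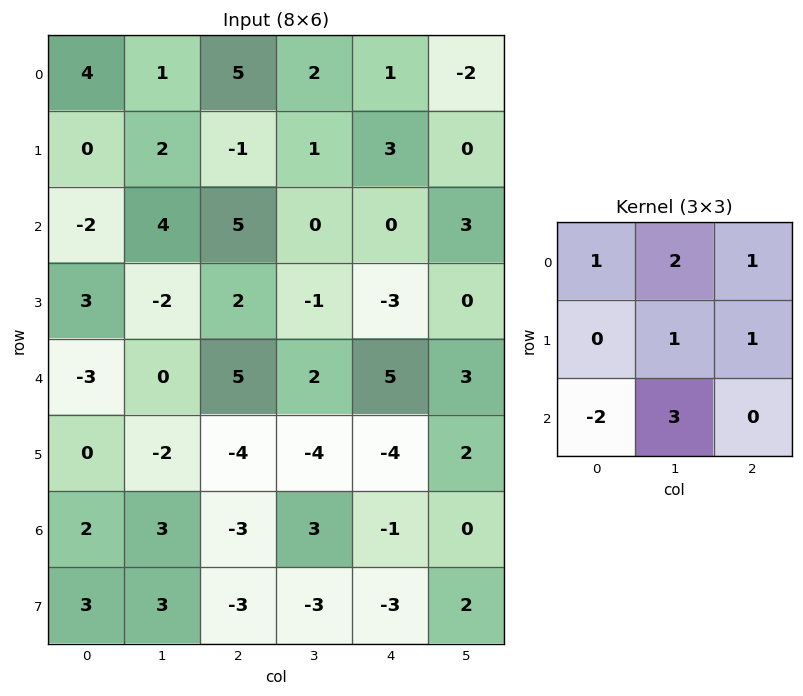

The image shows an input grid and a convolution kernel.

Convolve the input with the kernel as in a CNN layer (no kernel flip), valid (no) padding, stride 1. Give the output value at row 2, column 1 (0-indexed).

30

The receptive field on the input at this output position is [4 5 0 / -2 2 -1 / 0 5 2]. Elementwise product with the kernel and sum: 4·1 + 5·2 + 0·1 + 2·1 + -1·1 + 0·-2 + 5·3.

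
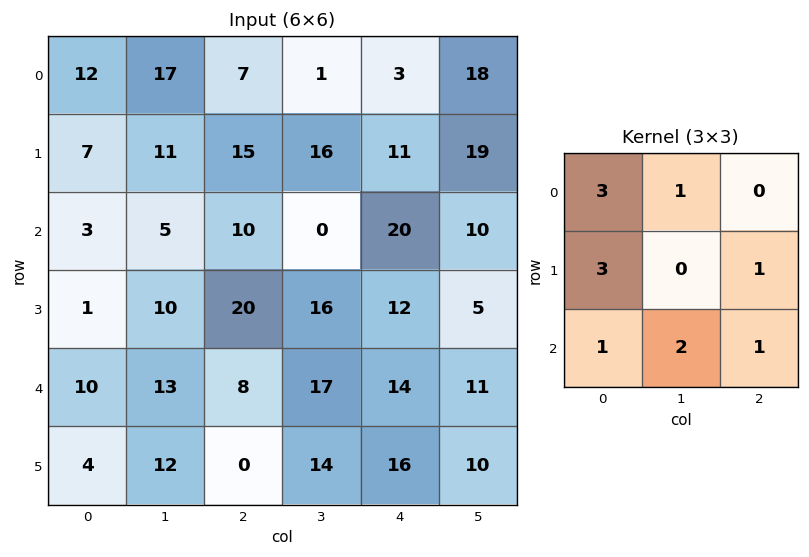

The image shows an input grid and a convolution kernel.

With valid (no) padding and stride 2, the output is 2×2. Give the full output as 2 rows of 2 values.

112 108
81 158

Output[0,0]: The receptive field on the input at this output position is [12 17 7 / 7 11 15 / 3 5 10]. Elementwise product with the kernel and sum: 12·3 + 17·1 + 7·3 + 15·1 + 3·1 + 5·2 + 10·1.
Output[0,1]: The receptive field on the input at this output position is [7 1 3 / 15 16 11 / 10 0 20]. Elementwise product with the kernel and sum: 7·3 + 1·1 + 15·3 + 11·1 + 10·1 + 0·2 + 20·1.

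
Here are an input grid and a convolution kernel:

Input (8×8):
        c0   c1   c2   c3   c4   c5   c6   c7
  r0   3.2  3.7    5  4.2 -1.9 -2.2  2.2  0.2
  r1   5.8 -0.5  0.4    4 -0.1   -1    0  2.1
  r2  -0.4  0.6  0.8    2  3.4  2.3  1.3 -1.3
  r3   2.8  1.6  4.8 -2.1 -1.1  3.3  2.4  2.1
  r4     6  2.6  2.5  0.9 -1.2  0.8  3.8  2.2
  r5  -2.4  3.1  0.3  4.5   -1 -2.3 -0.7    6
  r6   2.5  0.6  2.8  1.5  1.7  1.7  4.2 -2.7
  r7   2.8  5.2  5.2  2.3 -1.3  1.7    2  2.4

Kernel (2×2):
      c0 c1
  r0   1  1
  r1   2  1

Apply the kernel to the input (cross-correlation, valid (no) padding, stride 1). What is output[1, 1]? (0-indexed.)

1.9

The receptive field on the input at this output position is [-0.5 0.4 / 0.6 0.8]. Elementwise product with the kernel and sum: -0.5·1 + 0.4·1 + 0.6·2 + 0.8·1.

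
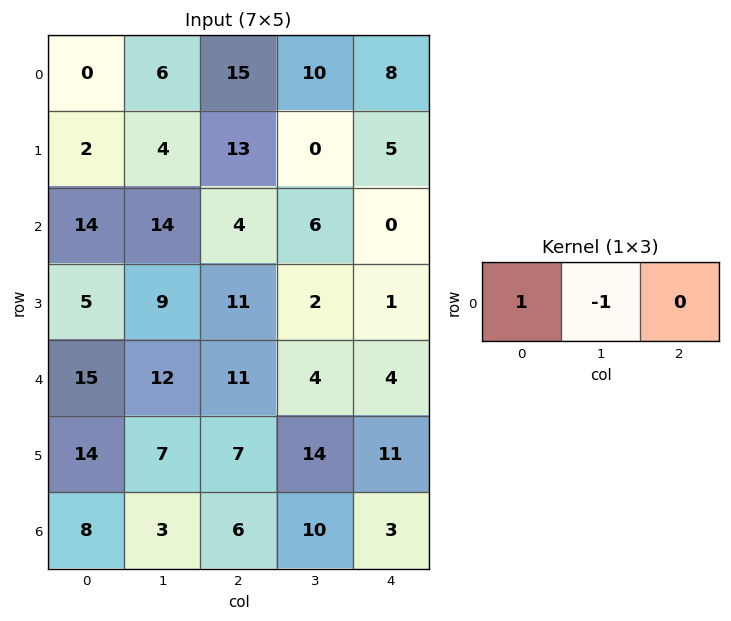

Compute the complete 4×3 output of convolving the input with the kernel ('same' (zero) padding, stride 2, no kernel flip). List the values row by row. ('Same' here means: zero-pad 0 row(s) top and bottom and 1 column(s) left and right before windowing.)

Output[0,0]: The receptive field on the zero-padded input at this output position is [0 0 6]. Elementwise product with the kernel and sum: 0·1 + 0·-1.
Output[0,1]: The receptive field on the zero-padded input at this output position is [6 15 10]. Elementwise product with the kernel and sum: 6·1 + 15·-1.

0 -9 2
-14 10 6
-15 1 0
-8 -3 7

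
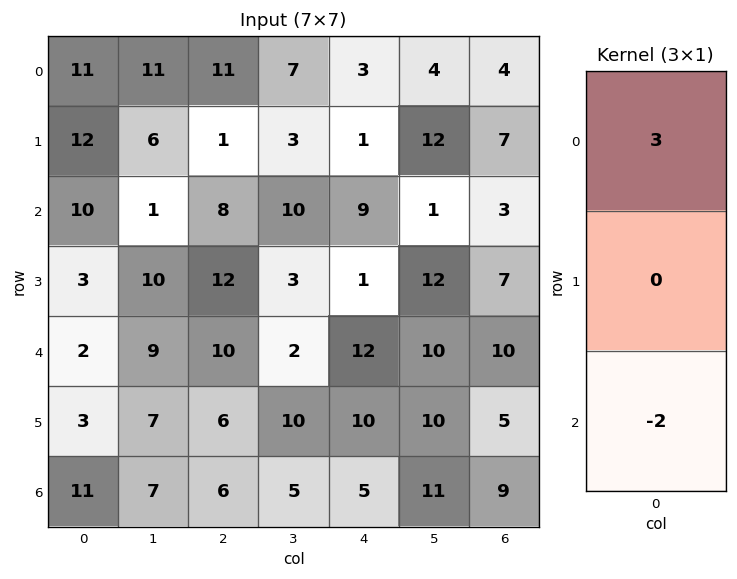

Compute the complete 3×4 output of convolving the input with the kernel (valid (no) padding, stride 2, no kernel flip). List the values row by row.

Output[0,0]: The receptive field on the input at this output position is [11 / 12 / 10]. Elementwise product with the kernel and sum: 11·3 + 10·-2.
Output[0,1]: The receptive field on the input at this output position is [11 / 1 / 8]. Elementwise product with the kernel and sum: 11·3 + 8·-2.

13 17 -9 6
26 4 3 -11
-16 18 26 12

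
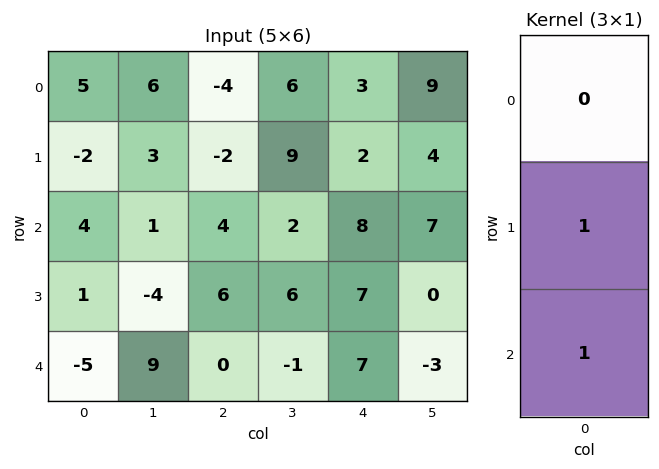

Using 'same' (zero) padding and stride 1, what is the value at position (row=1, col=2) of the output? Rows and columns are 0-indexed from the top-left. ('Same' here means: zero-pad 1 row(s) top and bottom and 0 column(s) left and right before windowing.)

2

The receptive field on the zero-padded input at this output position is [-4 / -2 / 4]. Elementwise product with the kernel and sum: -2·1 + 4·1.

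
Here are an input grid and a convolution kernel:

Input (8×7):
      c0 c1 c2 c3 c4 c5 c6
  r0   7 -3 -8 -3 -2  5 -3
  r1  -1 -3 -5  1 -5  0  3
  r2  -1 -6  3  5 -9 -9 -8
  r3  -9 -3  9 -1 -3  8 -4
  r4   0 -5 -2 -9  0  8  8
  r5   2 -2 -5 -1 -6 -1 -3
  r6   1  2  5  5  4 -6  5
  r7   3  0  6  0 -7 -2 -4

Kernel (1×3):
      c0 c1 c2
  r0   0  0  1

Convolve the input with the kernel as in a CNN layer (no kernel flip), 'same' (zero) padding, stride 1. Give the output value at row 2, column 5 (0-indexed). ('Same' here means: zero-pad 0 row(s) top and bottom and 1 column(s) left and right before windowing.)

-8

The receptive field on the zero-padded input at this output position is [-9 -9 -8]. Elementwise product with the kernel and sum: -8·1.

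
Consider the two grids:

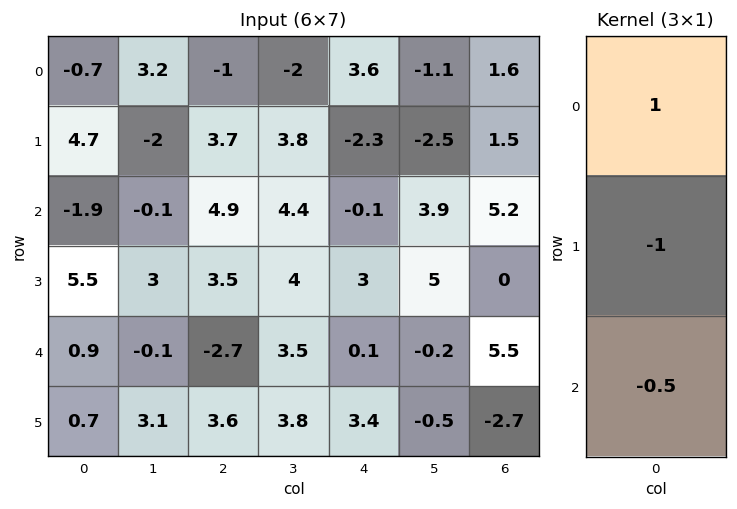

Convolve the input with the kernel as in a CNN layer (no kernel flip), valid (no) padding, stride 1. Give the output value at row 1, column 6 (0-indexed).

-3.7

The receptive field on the input at this output position is [1.5 / 5.2 / 0]. Elementwise product with the kernel and sum: 1.5·1 + 5.2·-1 + 0·-0.5.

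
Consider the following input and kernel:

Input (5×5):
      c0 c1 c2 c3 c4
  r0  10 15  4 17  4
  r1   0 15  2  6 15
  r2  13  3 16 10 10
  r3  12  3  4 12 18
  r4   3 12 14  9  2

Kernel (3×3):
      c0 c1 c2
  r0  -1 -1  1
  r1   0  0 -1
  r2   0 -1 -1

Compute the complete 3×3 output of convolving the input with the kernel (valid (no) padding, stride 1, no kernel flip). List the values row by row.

Output[0,0]: The receptive field on the input at this output position is [10 15 4 / 0 15 2 / 13 3 16]. Elementwise product with the kernel and sum: 10·-1 + 15·-1 + 4·1 + 2·-1 + 3·-1 + 16·-1.

-42 -34 -52
-36 -37 -33
-30 -44 -45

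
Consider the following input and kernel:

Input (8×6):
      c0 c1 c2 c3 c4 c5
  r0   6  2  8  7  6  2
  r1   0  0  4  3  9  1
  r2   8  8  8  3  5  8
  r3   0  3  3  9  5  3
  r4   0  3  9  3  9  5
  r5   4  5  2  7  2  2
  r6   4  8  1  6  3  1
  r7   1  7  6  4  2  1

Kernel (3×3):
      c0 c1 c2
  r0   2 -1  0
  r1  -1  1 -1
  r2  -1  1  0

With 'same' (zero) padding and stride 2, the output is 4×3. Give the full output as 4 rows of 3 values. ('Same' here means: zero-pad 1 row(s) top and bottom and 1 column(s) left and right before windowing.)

4 3 3
0 -7 -13
1 3 9
-7 -6 6

Output[0,0]: The receptive field on the zero-padded input at this output position is [0 0 0 / 0 6 2 / 0 0 0]. Elementwise product with the kernel and sum: 0·2 + 0·-1 + 0·-1 + 6·1 + 2·-1 + 0·-1 + 0·1.
Output[0,1]: The receptive field on the zero-padded input at this output position is [0 0 0 / 2 8 7 / 0 4 3]. Elementwise product with the kernel and sum: 0·2 + 0·-1 + 2·-1 + 8·1 + 7·-1 + 0·-1 + 4·1.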